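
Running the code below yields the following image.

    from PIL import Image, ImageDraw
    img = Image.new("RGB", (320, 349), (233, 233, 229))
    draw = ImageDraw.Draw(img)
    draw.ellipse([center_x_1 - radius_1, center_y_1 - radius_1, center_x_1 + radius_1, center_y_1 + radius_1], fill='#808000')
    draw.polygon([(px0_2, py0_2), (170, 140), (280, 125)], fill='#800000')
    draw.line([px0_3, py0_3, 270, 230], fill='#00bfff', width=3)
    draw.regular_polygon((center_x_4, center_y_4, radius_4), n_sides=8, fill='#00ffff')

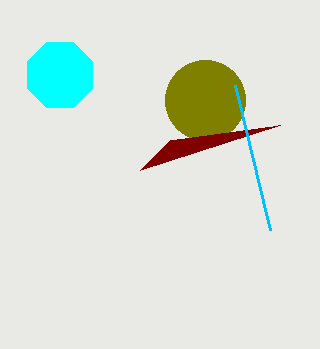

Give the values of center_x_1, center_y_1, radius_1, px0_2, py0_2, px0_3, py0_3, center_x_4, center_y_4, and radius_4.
center_x_1 = 205; center_y_1 = 100; radius_1 = 40; px0_2 = 140; py0_2 = 170; px0_3 = 235; py0_3 = 85; center_x_4 = 60; center_y_4 = 75; radius_4 = 35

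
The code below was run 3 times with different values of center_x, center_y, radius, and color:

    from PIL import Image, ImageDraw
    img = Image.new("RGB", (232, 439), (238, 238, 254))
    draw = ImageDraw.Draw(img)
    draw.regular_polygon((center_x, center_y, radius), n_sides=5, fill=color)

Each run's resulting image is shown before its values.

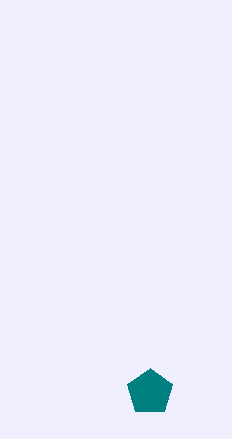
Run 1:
center_x = 150, center_y = 392, radius = 24, color = 'teal'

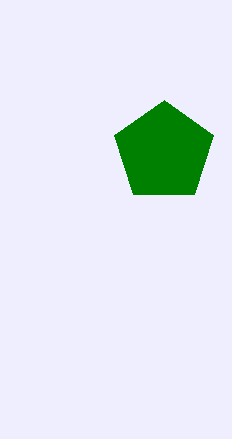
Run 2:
center_x = 164
center_y = 152
radius = 52
color = 'green'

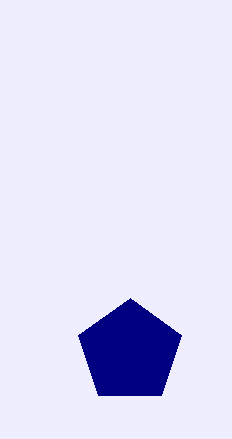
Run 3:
center_x = 130, center_y = 352, radius = 54, color = 'navy'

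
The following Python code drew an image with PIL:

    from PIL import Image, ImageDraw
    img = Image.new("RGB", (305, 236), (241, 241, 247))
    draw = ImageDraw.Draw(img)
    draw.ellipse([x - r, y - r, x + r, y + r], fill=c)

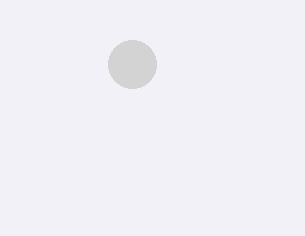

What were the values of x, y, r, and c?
x = 132; y = 64; r = 24; c = 'lightgray'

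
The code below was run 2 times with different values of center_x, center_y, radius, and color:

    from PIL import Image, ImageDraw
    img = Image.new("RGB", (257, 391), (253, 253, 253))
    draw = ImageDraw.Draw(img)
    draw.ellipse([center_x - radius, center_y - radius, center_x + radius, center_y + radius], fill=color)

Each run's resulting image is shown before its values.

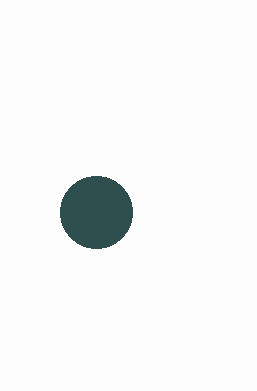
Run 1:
center_x = 96, center_y = 212, radius = 36, color = 'darkslategray'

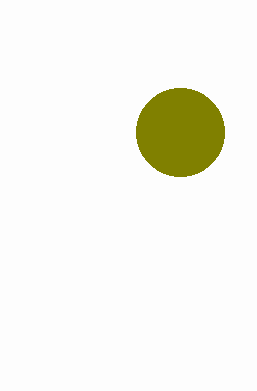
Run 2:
center_x = 180; center_y = 132; radius = 44; color = 'olive'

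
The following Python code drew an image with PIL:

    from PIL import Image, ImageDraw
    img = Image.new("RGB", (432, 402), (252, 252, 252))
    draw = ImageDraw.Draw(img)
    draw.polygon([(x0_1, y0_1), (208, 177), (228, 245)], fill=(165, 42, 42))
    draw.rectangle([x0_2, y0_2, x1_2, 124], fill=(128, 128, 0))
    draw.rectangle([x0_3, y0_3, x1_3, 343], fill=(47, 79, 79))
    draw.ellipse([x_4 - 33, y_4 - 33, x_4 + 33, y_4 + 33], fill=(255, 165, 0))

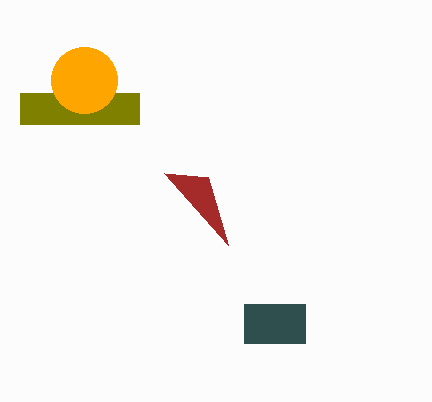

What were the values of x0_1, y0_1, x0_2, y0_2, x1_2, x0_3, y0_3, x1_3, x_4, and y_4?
x0_1 = 164
y0_1 = 173
x0_2 = 20
y0_2 = 93
x1_2 = 139
x0_3 = 244
y0_3 = 304
x1_3 = 305
x_4 = 84
y_4 = 80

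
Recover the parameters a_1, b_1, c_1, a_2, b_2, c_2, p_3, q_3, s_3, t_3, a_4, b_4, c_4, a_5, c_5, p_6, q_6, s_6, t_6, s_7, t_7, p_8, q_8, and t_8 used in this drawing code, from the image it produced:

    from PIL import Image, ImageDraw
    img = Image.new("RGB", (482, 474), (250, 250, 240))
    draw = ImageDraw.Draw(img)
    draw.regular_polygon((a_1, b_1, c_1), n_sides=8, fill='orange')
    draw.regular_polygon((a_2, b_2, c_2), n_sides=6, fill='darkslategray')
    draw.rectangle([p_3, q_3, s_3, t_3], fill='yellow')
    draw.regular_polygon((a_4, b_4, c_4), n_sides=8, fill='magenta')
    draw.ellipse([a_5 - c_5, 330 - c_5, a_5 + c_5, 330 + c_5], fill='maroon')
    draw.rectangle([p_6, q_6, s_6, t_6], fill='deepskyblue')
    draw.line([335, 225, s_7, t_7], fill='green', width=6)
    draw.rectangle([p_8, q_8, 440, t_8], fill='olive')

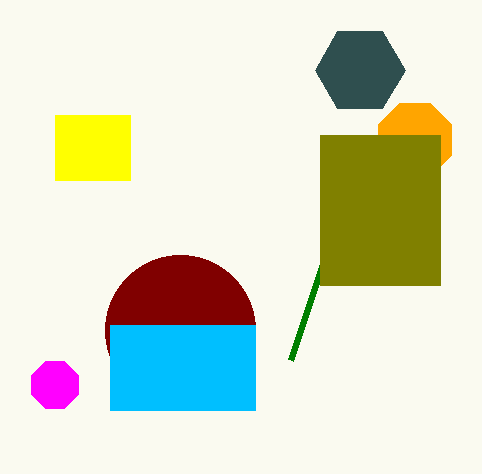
a_1 = 415; b_1 = 140; c_1 = 40; a_2 = 360; b_2 = 70; c_2 = 45; p_3 = 55; q_3 = 115; s_3 = 130; t_3 = 180; a_4 = 55; b_4 = 385; c_4 = 25; a_5 = 180; c_5 = 75; p_6 = 110; q_6 = 325; s_6 = 255; t_6 = 410; s_7 = 290; t_7 = 360; p_8 = 320; q_8 = 135; t_8 = 285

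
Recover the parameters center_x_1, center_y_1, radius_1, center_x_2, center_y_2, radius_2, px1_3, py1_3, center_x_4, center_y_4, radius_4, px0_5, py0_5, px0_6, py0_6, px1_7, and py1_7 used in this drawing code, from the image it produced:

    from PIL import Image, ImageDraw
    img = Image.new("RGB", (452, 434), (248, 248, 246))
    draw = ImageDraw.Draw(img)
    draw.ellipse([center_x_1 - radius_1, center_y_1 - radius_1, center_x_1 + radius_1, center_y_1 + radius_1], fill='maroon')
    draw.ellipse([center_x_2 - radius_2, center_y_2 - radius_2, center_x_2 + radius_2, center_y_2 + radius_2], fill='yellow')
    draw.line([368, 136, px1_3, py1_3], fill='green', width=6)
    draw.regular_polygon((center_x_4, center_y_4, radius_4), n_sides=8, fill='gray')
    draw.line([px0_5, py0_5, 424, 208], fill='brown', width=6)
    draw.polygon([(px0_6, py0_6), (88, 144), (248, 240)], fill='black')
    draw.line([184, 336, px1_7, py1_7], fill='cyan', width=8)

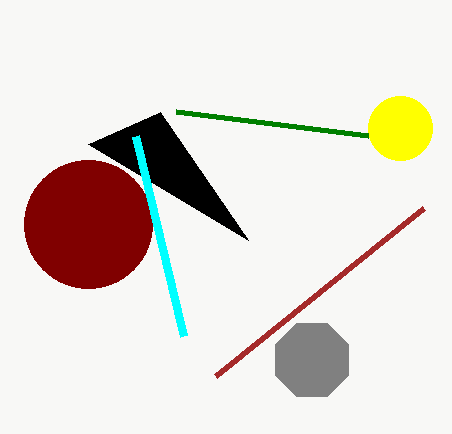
center_x_1 = 88, center_y_1 = 224, radius_1 = 64, center_x_2 = 400, center_y_2 = 128, radius_2 = 32, px1_3 = 176, py1_3 = 112, center_x_4 = 312, center_y_4 = 360, radius_4 = 40, px0_5 = 216, py0_5 = 376, px0_6 = 160, py0_6 = 112, px1_7 = 136, py1_7 = 136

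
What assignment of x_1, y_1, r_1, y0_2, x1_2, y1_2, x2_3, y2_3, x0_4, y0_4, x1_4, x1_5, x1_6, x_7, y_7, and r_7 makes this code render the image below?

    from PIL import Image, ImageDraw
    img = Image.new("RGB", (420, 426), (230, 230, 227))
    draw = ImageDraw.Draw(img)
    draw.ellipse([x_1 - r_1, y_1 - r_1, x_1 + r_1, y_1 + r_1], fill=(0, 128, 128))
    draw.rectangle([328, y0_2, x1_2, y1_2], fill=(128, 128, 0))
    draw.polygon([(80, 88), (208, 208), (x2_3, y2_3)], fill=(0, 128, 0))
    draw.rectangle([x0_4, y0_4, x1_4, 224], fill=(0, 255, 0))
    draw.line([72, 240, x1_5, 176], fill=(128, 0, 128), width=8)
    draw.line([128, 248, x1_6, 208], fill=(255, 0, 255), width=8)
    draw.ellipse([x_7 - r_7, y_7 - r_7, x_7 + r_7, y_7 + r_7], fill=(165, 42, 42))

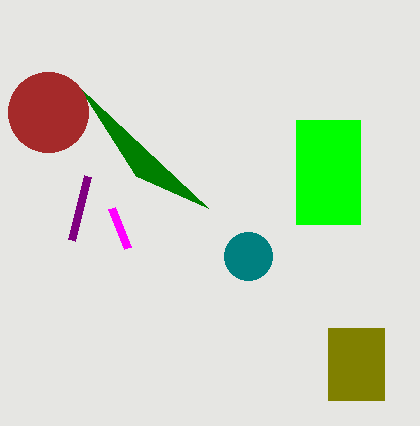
x_1 = 248
y_1 = 256
r_1 = 24
y0_2 = 328
x1_2 = 384
y1_2 = 400
x2_3 = 136
y2_3 = 176
x0_4 = 296
y0_4 = 120
x1_4 = 360
x1_5 = 88
x1_6 = 112
x_7 = 48
y_7 = 112
r_7 = 40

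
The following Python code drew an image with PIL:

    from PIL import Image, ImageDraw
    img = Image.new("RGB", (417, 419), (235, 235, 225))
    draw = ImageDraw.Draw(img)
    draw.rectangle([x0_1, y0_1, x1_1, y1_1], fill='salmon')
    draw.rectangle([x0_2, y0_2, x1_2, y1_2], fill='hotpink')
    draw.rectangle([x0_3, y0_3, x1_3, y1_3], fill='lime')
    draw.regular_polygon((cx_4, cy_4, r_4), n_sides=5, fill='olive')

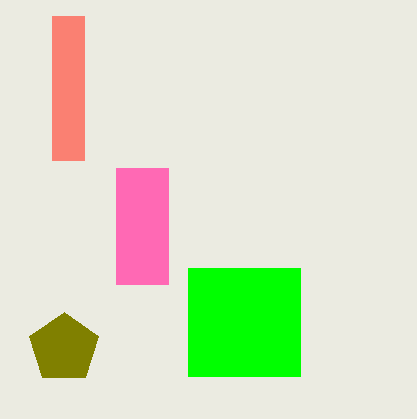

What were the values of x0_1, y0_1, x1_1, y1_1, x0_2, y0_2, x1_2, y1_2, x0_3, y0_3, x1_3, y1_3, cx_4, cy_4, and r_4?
x0_1 = 52, y0_1 = 16, x1_1 = 84, y1_1 = 160, x0_2 = 116, y0_2 = 168, x1_2 = 168, y1_2 = 284, x0_3 = 188, y0_3 = 268, x1_3 = 300, y1_3 = 376, cx_4 = 64, cy_4 = 348, r_4 = 36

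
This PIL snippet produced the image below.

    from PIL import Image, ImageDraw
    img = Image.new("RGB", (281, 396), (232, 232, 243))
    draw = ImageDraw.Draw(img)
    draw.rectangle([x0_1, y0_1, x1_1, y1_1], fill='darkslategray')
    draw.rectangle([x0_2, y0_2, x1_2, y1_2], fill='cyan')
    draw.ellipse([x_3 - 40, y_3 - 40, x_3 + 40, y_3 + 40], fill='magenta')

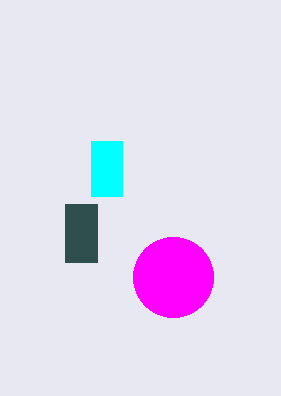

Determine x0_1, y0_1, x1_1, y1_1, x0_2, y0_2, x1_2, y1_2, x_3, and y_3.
x0_1 = 65
y0_1 = 204
x1_1 = 97
y1_1 = 262
x0_2 = 91
y0_2 = 141
x1_2 = 122
y1_2 = 196
x_3 = 173
y_3 = 277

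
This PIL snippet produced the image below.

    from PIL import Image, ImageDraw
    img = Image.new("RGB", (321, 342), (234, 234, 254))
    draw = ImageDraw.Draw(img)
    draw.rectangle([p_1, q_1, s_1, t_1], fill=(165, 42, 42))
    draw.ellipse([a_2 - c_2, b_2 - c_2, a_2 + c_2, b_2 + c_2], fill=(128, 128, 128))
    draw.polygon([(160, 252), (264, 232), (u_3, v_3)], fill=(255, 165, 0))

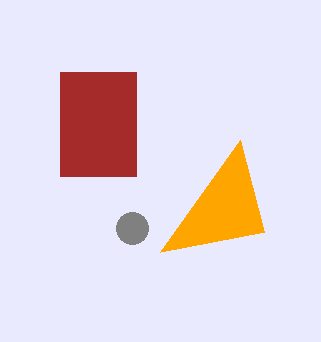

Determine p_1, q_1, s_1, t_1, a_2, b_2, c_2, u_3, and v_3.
p_1 = 60, q_1 = 72, s_1 = 136, t_1 = 176, a_2 = 132, b_2 = 228, c_2 = 16, u_3 = 240, v_3 = 140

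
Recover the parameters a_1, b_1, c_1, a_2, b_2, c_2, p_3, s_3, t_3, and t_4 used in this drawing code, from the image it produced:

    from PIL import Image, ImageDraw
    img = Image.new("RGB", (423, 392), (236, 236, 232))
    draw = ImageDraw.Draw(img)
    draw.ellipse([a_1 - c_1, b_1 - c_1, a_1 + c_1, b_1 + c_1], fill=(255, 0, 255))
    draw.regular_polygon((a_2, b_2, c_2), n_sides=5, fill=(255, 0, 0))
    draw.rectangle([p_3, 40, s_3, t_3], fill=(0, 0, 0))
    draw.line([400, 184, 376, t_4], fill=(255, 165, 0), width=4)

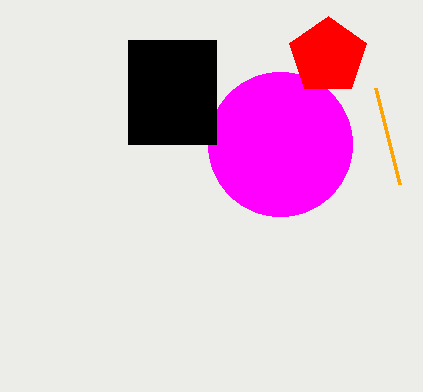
a_1 = 280
b_1 = 144
c_1 = 72
a_2 = 328
b_2 = 56
c_2 = 40
p_3 = 128
s_3 = 216
t_3 = 144
t_4 = 88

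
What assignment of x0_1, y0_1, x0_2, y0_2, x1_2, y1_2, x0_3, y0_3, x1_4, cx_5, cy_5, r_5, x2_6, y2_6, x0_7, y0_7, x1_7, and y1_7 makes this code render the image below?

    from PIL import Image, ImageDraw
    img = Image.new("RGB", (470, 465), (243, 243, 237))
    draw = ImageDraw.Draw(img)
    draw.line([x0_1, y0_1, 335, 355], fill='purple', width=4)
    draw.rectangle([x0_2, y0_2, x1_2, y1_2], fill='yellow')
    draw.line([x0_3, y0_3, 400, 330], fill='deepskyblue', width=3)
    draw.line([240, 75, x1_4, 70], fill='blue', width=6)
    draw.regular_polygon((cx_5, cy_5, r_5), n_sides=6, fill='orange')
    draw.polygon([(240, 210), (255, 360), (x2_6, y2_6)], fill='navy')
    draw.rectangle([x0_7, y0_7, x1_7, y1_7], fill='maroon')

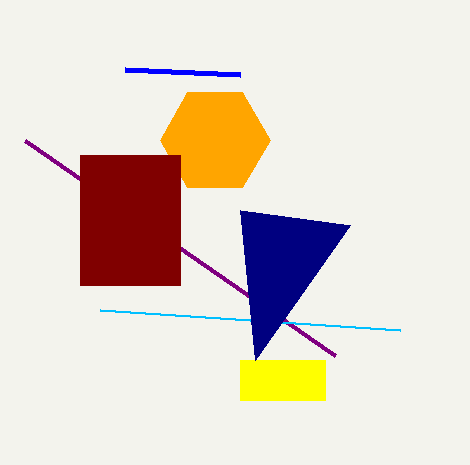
x0_1 = 25
y0_1 = 140
x0_2 = 240
y0_2 = 360
x1_2 = 325
y1_2 = 400
x0_3 = 100
y0_3 = 310
x1_4 = 125
cx_5 = 215
cy_5 = 140
r_5 = 55
x2_6 = 350
y2_6 = 225
x0_7 = 80
y0_7 = 155
x1_7 = 180
y1_7 = 285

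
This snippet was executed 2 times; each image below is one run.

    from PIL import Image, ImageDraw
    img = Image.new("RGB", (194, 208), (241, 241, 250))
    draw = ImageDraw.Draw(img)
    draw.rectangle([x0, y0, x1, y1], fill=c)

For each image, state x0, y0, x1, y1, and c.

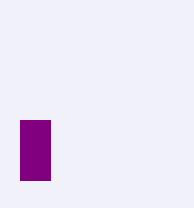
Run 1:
x0 = 20, y0 = 120, x1 = 50, y1 = 180, c = 'purple'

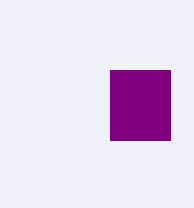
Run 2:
x0 = 110, y0 = 70, x1 = 170, y1 = 140, c = 'purple'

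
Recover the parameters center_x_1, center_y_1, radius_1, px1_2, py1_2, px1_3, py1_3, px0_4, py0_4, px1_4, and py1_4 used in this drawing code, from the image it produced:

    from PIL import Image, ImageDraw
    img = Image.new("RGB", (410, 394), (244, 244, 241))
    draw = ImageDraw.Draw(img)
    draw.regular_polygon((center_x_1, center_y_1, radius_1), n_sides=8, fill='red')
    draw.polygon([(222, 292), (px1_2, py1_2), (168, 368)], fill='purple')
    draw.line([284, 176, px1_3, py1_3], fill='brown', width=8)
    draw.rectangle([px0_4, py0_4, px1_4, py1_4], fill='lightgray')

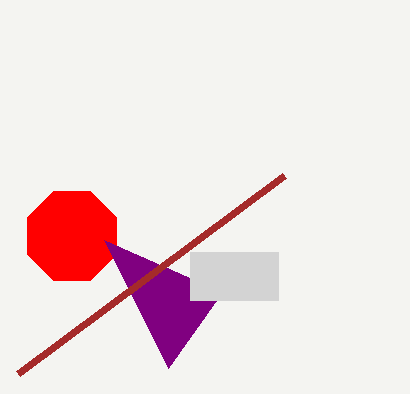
center_x_1 = 72; center_y_1 = 236; radius_1 = 48; px1_2 = 104; py1_2 = 240; px1_3 = 18; py1_3 = 374; px0_4 = 190; py0_4 = 252; px1_4 = 278; py1_4 = 300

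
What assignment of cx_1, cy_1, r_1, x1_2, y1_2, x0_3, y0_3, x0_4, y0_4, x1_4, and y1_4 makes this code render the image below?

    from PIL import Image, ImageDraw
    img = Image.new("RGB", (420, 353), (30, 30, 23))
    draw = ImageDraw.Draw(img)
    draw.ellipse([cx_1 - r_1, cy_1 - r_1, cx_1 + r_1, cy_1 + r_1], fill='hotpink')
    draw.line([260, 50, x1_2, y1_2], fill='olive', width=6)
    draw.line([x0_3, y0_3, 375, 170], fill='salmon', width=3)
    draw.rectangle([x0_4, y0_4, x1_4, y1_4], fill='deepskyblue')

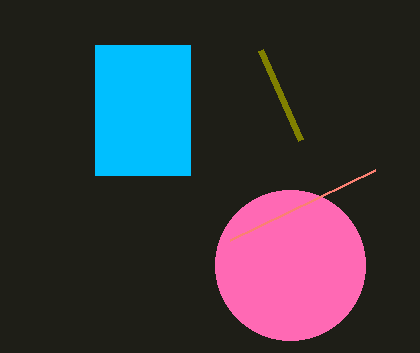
cx_1 = 290, cy_1 = 265, r_1 = 75, x1_2 = 300, y1_2 = 140, x0_3 = 230, y0_3 = 240, x0_4 = 95, y0_4 = 45, x1_4 = 190, y1_4 = 175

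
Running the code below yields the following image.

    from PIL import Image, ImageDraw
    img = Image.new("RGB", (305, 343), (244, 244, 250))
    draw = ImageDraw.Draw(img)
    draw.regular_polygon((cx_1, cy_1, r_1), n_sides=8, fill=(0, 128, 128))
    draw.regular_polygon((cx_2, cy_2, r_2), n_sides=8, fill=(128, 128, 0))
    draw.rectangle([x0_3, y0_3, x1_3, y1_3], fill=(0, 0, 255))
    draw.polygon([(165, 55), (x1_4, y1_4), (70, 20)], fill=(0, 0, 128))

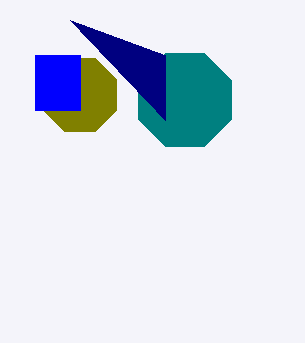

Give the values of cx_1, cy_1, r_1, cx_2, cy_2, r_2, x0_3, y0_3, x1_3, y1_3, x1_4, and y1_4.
cx_1 = 185; cy_1 = 100; r_1 = 50; cx_2 = 80; cy_2 = 95; r_2 = 40; x0_3 = 35; y0_3 = 55; x1_3 = 80; y1_3 = 110; x1_4 = 165; y1_4 = 120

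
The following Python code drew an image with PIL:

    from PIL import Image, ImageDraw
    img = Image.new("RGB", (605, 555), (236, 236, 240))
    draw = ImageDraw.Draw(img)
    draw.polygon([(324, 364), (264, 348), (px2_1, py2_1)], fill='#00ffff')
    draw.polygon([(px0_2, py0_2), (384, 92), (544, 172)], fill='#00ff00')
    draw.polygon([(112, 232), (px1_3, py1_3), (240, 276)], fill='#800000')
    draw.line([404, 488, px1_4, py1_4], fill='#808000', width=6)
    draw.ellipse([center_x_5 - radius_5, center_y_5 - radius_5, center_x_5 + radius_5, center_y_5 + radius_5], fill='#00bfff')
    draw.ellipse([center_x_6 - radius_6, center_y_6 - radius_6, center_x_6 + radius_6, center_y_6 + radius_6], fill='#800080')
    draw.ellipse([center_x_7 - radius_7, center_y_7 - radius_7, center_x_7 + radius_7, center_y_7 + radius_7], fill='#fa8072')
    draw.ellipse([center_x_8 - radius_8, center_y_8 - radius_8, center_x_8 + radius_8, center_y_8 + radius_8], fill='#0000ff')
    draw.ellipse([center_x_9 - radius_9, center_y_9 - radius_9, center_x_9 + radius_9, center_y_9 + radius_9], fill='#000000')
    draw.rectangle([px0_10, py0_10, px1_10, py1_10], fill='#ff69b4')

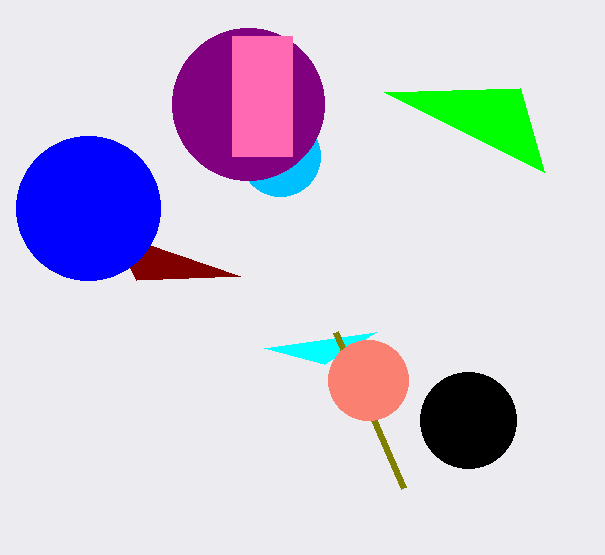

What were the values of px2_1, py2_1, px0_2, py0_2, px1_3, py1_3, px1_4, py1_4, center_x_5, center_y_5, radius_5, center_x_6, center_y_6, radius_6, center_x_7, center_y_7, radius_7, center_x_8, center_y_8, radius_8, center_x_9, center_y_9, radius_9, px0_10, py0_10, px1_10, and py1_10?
px2_1 = 376, py2_1 = 332, px0_2 = 520, py0_2 = 88, px1_3 = 136, py1_3 = 280, px1_4 = 336, py1_4 = 332, center_x_5 = 280, center_y_5 = 156, radius_5 = 40, center_x_6 = 248, center_y_6 = 104, radius_6 = 76, center_x_7 = 368, center_y_7 = 380, radius_7 = 40, center_x_8 = 88, center_y_8 = 208, radius_8 = 72, center_x_9 = 468, center_y_9 = 420, radius_9 = 48, px0_10 = 232, py0_10 = 36, px1_10 = 292, py1_10 = 156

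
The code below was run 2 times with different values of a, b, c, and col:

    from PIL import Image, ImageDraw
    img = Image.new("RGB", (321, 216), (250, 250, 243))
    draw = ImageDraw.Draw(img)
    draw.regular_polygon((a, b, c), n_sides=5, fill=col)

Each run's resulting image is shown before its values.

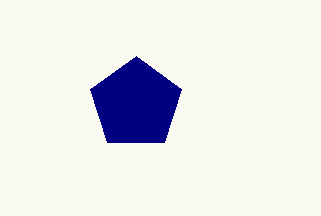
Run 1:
a = 136
b = 104
c = 48
col = 'navy'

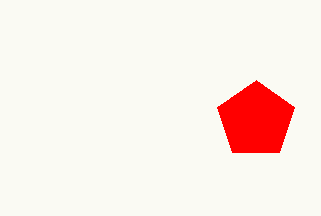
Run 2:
a = 256; b = 120; c = 40; col = 'red'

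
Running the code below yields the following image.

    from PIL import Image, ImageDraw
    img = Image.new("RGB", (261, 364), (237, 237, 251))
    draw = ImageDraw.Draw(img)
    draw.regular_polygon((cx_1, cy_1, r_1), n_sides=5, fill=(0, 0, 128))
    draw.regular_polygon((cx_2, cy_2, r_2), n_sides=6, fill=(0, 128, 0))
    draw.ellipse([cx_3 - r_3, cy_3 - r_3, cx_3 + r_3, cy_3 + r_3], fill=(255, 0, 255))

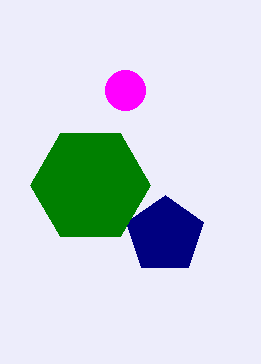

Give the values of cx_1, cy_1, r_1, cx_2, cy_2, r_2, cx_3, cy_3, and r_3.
cx_1 = 165; cy_1 = 235; r_1 = 40; cx_2 = 90; cy_2 = 185; r_2 = 60; cx_3 = 125; cy_3 = 90; r_3 = 20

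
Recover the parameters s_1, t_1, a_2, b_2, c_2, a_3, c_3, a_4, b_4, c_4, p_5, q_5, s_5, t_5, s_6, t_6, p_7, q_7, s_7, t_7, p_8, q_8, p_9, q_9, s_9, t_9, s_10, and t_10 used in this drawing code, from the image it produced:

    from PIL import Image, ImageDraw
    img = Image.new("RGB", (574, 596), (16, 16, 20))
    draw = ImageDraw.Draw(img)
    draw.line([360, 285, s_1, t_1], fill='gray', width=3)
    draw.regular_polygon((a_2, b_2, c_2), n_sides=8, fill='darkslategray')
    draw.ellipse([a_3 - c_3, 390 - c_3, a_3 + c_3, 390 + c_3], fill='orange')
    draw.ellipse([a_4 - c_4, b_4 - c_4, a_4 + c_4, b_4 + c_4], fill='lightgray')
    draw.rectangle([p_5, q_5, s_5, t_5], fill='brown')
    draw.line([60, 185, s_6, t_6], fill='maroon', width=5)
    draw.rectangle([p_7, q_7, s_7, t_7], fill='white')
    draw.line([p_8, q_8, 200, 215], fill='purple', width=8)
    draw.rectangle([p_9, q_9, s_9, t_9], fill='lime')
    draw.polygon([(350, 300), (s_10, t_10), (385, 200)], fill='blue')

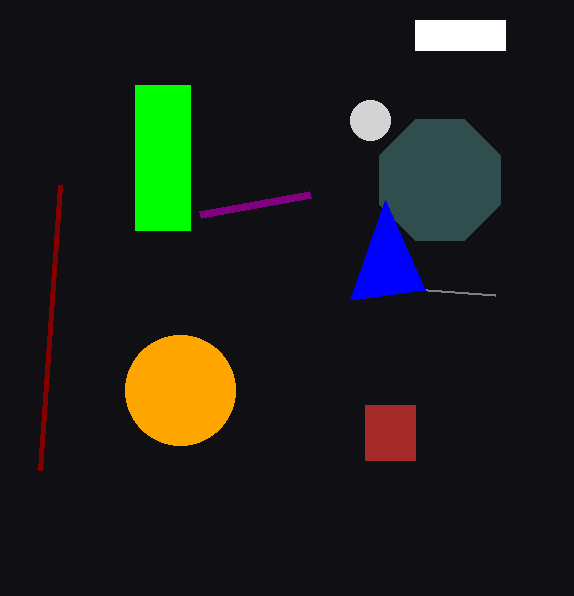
s_1 = 495
t_1 = 295
a_2 = 440
b_2 = 180
c_2 = 65
a_3 = 180
c_3 = 55
a_4 = 370
b_4 = 120
c_4 = 20
p_5 = 365
q_5 = 405
s_5 = 415
t_5 = 460
s_6 = 40
t_6 = 470
p_7 = 415
q_7 = 20
s_7 = 505
t_7 = 50
p_8 = 310
q_8 = 195
p_9 = 135
q_9 = 85
s_9 = 190
t_9 = 230
s_10 = 425
t_10 = 290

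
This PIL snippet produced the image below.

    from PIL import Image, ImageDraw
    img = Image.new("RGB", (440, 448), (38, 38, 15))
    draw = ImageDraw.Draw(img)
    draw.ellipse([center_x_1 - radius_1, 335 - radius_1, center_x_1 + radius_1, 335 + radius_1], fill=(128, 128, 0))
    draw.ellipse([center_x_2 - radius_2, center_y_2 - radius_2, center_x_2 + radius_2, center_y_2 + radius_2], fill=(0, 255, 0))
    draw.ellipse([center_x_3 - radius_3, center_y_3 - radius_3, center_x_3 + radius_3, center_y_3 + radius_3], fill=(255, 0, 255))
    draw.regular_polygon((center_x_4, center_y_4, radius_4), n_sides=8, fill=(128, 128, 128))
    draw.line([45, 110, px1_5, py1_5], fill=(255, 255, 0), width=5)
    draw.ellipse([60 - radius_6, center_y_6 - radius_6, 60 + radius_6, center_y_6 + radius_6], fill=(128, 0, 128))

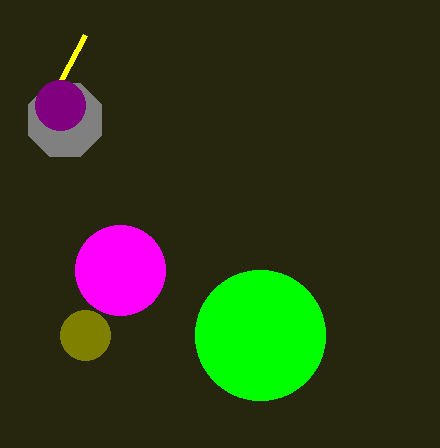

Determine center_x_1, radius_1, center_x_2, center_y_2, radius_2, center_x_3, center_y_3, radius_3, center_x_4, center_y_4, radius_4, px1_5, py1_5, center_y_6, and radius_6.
center_x_1 = 85; radius_1 = 25; center_x_2 = 260; center_y_2 = 335; radius_2 = 65; center_x_3 = 120; center_y_3 = 270; radius_3 = 45; center_x_4 = 65; center_y_4 = 120; radius_4 = 40; px1_5 = 85; py1_5 = 35; center_y_6 = 105; radius_6 = 25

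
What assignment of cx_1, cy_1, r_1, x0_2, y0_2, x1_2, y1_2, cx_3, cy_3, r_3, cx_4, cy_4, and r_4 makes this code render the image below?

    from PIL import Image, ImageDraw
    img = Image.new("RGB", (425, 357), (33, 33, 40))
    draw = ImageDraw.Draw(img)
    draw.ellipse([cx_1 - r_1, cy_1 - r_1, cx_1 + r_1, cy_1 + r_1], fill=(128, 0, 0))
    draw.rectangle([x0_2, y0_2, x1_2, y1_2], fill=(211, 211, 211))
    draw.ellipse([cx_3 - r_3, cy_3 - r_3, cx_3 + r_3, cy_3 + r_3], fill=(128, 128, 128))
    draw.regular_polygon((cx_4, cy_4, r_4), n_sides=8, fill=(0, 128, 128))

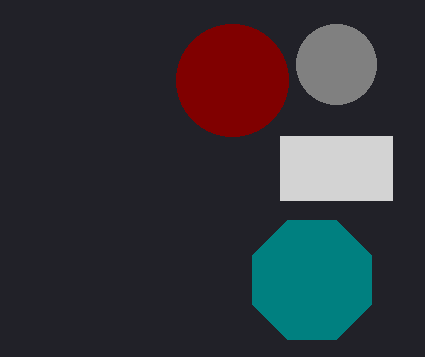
cx_1 = 232; cy_1 = 80; r_1 = 56; x0_2 = 280; y0_2 = 136; x1_2 = 392; y1_2 = 200; cx_3 = 336; cy_3 = 64; r_3 = 40; cx_4 = 312; cy_4 = 280; r_4 = 64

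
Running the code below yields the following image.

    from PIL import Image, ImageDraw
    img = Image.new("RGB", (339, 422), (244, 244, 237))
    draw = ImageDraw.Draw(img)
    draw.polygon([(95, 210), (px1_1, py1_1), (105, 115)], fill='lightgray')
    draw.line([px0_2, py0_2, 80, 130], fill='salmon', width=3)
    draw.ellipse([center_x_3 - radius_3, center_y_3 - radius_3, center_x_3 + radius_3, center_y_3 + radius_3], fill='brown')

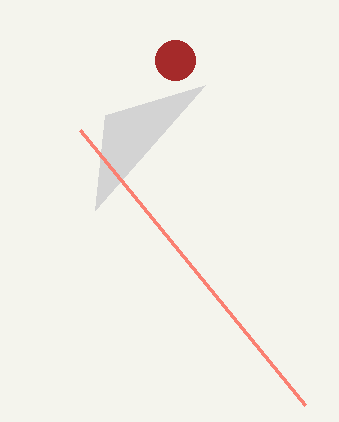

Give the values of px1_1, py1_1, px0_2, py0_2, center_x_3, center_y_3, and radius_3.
px1_1 = 205; py1_1 = 85; px0_2 = 305; py0_2 = 405; center_x_3 = 175; center_y_3 = 60; radius_3 = 20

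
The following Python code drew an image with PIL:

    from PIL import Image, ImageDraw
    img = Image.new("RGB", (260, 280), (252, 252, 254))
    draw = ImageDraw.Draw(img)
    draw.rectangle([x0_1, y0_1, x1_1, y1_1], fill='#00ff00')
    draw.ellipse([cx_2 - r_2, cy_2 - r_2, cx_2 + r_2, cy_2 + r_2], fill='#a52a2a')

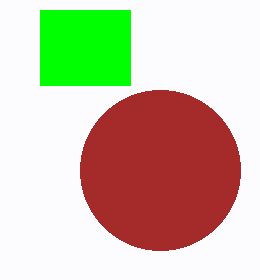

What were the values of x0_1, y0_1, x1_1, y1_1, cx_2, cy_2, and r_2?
x0_1 = 40
y0_1 = 10
x1_1 = 130
y1_1 = 85
cx_2 = 160
cy_2 = 170
r_2 = 80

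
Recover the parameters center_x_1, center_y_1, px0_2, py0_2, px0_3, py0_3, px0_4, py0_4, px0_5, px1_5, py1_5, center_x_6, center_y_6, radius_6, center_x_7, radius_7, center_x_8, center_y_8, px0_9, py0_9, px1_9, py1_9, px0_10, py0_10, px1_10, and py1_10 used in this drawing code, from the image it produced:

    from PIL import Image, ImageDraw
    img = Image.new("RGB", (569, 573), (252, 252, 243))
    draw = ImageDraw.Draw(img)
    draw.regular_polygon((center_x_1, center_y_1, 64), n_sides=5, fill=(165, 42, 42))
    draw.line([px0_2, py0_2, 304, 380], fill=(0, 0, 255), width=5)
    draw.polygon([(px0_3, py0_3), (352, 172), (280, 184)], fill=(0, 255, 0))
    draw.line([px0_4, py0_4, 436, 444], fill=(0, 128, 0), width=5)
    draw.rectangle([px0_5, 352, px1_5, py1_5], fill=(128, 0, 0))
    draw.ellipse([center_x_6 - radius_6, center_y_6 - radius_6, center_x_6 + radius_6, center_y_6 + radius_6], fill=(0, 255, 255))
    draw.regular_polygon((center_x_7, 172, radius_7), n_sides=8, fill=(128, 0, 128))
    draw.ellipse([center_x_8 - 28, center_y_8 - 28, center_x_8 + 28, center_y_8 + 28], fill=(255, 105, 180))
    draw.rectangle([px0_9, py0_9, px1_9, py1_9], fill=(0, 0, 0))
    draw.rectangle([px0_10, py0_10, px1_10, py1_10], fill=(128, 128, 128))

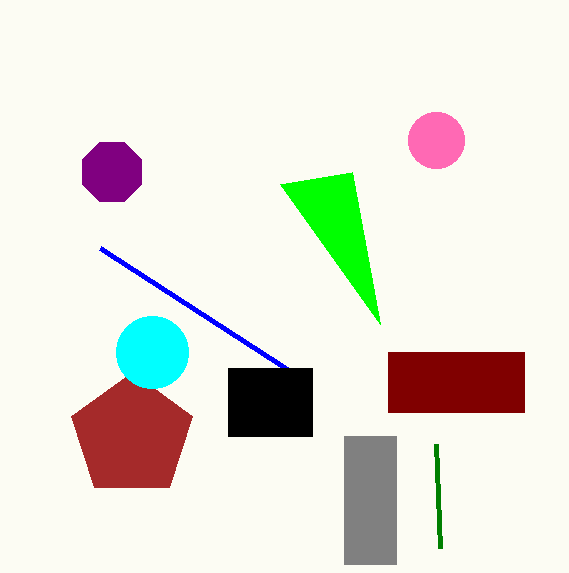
center_x_1 = 132
center_y_1 = 436
px0_2 = 100
py0_2 = 248
px0_3 = 380
py0_3 = 324
px0_4 = 440
py0_4 = 548
px0_5 = 388
px1_5 = 524
py1_5 = 412
center_x_6 = 152
center_y_6 = 352
radius_6 = 36
center_x_7 = 112
radius_7 = 32
center_x_8 = 436
center_y_8 = 140
px0_9 = 228
py0_9 = 368
px1_9 = 312
py1_9 = 436
px0_10 = 344
py0_10 = 436
px1_10 = 396
py1_10 = 564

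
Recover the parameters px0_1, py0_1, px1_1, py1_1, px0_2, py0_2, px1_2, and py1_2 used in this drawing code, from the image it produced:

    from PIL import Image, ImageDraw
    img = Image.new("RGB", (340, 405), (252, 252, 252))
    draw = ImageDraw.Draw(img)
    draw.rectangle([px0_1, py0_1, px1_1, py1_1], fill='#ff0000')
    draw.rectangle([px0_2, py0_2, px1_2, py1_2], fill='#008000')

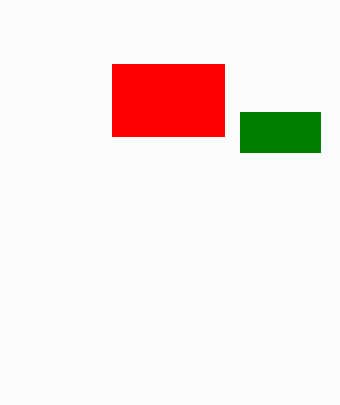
px0_1 = 112, py0_1 = 64, px1_1 = 224, py1_1 = 136, px0_2 = 240, py0_2 = 112, px1_2 = 320, py1_2 = 152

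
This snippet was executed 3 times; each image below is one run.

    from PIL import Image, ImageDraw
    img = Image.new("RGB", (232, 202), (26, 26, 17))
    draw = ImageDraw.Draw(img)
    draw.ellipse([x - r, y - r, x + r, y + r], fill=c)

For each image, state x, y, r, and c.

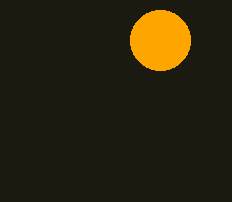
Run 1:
x = 160
y = 40
r = 30
c = 'orange'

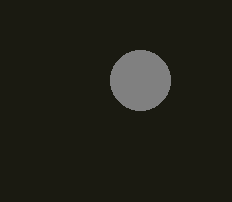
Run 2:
x = 140
y = 80
r = 30
c = 'gray'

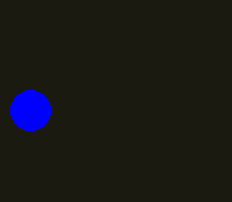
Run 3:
x = 30; y = 110; r = 20; c = 'blue'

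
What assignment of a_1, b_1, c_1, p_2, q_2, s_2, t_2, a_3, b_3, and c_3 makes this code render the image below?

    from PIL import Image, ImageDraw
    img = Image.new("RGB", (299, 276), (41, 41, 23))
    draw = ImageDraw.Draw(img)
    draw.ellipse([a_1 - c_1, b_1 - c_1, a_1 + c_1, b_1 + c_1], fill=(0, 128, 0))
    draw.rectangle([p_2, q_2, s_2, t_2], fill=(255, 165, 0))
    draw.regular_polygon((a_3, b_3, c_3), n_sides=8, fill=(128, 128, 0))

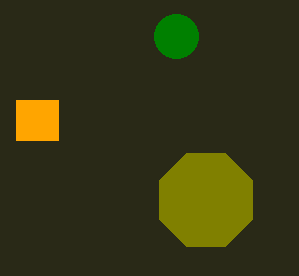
a_1 = 176, b_1 = 36, c_1 = 22, p_2 = 16, q_2 = 100, s_2 = 58, t_2 = 140, a_3 = 206, b_3 = 200, c_3 = 50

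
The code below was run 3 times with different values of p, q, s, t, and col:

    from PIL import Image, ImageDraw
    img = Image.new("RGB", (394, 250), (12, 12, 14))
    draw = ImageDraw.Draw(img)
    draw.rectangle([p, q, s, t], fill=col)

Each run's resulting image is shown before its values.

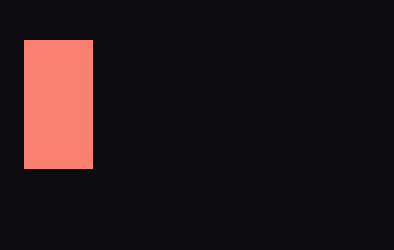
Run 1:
p = 24; q = 40; s = 92; t = 168; col = 'salmon'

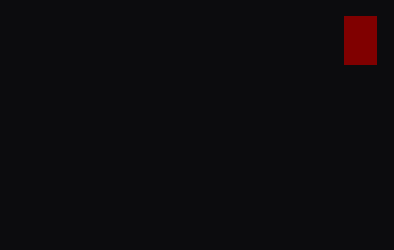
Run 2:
p = 344; q = 16; s = 376; t = 64; col = 'maroon'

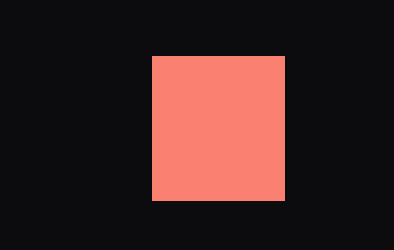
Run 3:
p = 152, q = 56, s = 284, t = 200, col = 'salmon'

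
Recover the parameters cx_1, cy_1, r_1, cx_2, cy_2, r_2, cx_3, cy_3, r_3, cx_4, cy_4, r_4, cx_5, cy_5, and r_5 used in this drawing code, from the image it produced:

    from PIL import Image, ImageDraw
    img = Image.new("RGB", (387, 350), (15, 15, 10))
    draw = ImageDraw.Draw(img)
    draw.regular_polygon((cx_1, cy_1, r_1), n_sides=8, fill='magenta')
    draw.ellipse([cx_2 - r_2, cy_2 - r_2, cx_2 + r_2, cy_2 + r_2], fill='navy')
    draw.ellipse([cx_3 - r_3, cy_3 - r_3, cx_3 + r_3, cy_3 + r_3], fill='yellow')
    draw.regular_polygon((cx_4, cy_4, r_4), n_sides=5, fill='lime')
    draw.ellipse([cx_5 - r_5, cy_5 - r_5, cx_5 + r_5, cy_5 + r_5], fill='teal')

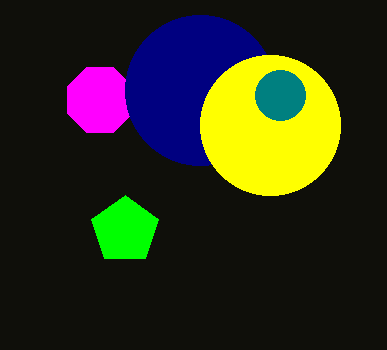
cx_1 = 100
cy_1 = 100
r_1 = 35
cx_2 = 200
cy_2 = 90
r_2 = 75
cx_3 = 270
cy_3 = 125
r_3 = 70
cx_4 = 125
cy_4 = 230
r_4 = 35
cx_5 = 280
cy_5 = 95
r_5 = 25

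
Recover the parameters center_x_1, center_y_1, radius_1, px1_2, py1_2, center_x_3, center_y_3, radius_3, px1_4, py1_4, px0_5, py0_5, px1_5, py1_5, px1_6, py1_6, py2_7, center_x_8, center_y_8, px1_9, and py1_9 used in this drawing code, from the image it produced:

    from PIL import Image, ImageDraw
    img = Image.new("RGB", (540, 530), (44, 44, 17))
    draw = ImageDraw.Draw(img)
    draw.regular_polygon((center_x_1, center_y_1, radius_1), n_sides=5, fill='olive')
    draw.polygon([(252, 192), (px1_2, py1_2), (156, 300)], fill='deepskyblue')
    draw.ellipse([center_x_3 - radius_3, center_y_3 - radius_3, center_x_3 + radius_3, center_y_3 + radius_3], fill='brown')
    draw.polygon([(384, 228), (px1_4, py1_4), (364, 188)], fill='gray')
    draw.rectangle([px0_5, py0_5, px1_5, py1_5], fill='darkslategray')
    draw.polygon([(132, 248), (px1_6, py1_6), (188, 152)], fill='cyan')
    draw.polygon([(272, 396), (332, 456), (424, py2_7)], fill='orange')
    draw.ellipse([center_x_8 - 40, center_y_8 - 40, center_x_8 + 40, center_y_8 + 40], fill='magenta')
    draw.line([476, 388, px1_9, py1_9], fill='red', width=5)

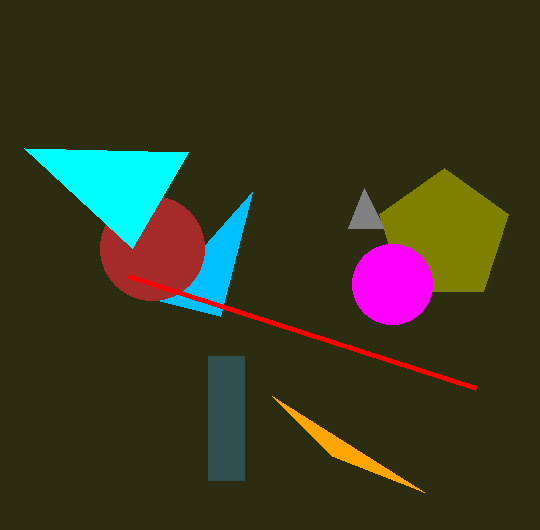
center_x_1 = 444; center_y_1 = 236; radius_1 = 68; px1_2 = 220; py1_2 = 316; center_x_3 = 152; center_y_3 = 248; radius_3 = 52; px1_4 = 348; py1_4 = 228; px0_5 = 208; py0_5 = 356; px1_5 = 244; py1_5 = 480; px1_6 = 24; py1_6 = 148; py2_7 = 492; center_x_8 = 392; center_y_8 = 284; px1_9 = 128; py1_9 = 276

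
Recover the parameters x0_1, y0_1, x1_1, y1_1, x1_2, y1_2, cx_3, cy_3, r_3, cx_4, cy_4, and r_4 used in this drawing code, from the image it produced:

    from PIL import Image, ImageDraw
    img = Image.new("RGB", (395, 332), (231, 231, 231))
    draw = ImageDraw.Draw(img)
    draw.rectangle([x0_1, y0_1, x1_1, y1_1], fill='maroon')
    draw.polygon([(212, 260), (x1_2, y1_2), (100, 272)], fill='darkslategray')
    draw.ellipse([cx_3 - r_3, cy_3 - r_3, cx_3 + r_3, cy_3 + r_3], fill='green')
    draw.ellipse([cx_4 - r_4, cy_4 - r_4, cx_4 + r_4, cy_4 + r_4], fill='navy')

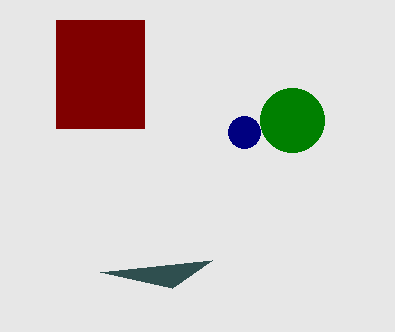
x0_1 = 56, y0_1 = 20, x1_1 = 144, y1_1 = 128, x1_2 = 172, y1_2 = 288, cx_3 = 292, cy_3 = 120, r_3 = 32, cx_4 = 244, cy_4 = 132, r_4 = 16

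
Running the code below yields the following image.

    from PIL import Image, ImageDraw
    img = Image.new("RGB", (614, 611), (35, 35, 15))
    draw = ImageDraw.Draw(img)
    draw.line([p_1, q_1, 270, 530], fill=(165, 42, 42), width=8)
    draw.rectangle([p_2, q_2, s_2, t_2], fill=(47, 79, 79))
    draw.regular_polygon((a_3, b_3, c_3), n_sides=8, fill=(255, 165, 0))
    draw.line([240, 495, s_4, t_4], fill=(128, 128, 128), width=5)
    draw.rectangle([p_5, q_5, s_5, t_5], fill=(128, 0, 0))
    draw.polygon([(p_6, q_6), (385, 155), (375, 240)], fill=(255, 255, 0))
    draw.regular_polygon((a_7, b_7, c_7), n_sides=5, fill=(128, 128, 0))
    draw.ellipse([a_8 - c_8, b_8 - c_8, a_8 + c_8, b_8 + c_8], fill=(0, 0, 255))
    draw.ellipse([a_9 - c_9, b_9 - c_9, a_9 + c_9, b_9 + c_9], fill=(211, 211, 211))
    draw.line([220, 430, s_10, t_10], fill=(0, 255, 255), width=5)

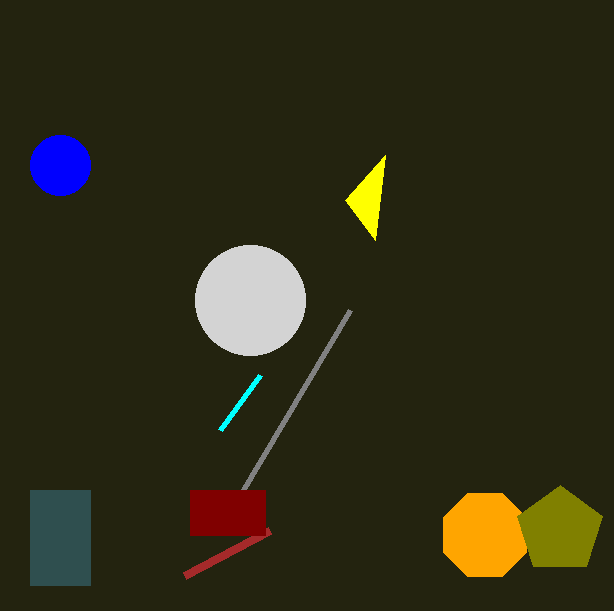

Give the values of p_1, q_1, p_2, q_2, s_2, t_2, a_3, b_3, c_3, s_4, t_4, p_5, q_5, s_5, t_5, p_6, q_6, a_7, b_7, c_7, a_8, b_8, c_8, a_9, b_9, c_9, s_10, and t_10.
p_1 = 185, q_1 = 575, p_2 = 30, q_2 = 490, s_2 = 90, t_2 = 585, a_3 = 485, b_3 = 535, c_3 = 45, s_4 = 350, t_4 = 310, p_5 = 190, q_5 = 490, s_5 = 265, t_5 = 535, p_6 = 345, q_6 = 200, a_7 = 560, b_7 = 530, c_7 = 45, a_8 = 60, b_8 = 165, c_8 = 30, a_9 = 250, b_9 = 300, c_9 = 55, s_10 = 260, t_10 = 375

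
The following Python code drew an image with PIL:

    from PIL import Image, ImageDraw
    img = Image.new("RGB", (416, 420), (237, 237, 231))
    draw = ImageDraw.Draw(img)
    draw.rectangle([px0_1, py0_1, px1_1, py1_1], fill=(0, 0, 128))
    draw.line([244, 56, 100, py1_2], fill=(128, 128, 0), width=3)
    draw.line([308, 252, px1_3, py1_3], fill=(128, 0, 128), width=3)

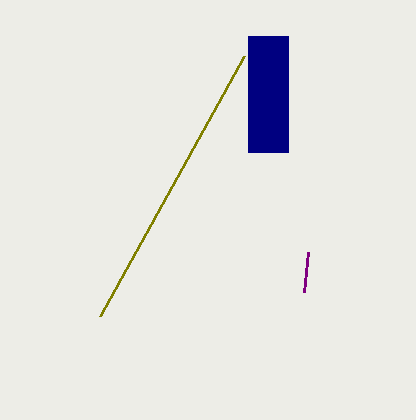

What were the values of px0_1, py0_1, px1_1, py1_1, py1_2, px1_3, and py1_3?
px0_1 = 248; py0_1 = 36; px1_1 = 288; py1_1 = 152; py1_2 = 316; px1_3 = 304; py1_3 = 292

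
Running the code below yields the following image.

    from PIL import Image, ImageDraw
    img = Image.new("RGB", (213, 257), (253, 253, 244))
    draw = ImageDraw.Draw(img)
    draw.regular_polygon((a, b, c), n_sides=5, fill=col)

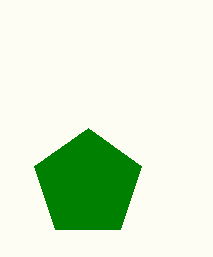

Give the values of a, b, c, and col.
a = 88, b = 184, c = 56, col = 'green'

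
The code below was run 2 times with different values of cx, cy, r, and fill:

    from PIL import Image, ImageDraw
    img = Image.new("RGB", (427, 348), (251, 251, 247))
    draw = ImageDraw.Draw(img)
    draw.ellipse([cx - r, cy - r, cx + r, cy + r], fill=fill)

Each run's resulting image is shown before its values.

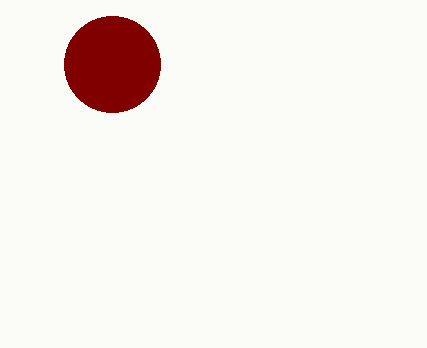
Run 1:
cx = 112, cy = 64, r = 48, fill = 'maroon'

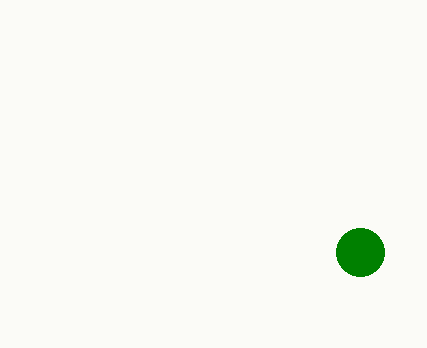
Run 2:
cx = 360; cy = 252; r = 24; fill = 'green'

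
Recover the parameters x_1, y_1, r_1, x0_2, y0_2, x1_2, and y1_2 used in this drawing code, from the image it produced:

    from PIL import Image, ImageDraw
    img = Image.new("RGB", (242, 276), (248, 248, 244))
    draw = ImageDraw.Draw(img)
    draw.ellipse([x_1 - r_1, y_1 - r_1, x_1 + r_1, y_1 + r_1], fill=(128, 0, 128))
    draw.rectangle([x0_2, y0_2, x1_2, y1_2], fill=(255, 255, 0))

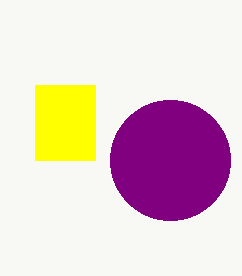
x_1 = 170, y_1 = 160, r_1 = 60, x0_2 = 35, y0_2 = 85, x1_2 = 95, y1_2 = 160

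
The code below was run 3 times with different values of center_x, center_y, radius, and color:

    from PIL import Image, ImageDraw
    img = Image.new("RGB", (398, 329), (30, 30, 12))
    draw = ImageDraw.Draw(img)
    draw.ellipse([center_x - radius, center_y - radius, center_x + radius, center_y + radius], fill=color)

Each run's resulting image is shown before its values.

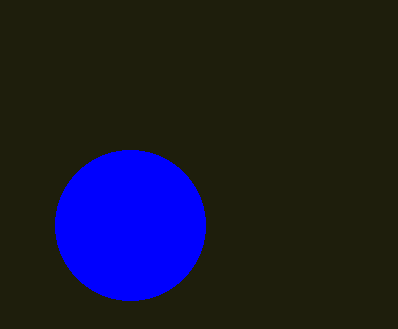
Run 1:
center_x = 130; center_y = 225; radius = 75; color = 'blue'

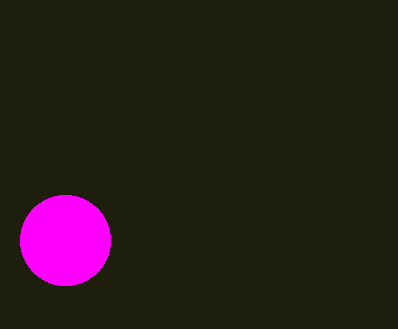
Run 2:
center_x = 65; center_y = 240; radius = 45; color = 'magenta'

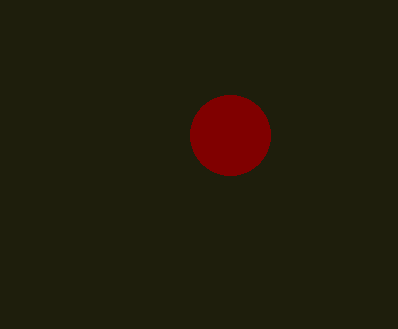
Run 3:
center_x = 230
center_y = 135
radius = 40
color = 'maroon'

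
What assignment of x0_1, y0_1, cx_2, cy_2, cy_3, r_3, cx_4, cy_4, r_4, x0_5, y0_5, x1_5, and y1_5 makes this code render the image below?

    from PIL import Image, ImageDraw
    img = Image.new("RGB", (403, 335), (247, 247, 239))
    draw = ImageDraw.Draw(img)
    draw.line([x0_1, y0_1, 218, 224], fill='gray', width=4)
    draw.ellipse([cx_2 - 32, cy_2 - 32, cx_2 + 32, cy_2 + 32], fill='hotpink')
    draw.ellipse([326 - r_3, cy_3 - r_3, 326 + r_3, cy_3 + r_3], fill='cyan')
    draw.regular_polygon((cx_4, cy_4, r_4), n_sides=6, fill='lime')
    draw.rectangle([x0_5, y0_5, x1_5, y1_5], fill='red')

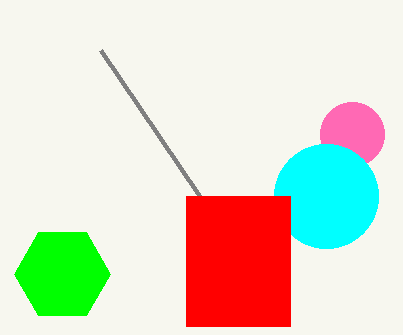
x0_1 = 100, y0_1 = 50, cx_2 = 352, cy_2 = 134, cy_3 = 196, r_3 = 52, cx_4 = 62, cy_4 = 274, r_4 = 48, x0_5 = 186, y0_5 = 196, x1_5 = 290, y1_5 = 326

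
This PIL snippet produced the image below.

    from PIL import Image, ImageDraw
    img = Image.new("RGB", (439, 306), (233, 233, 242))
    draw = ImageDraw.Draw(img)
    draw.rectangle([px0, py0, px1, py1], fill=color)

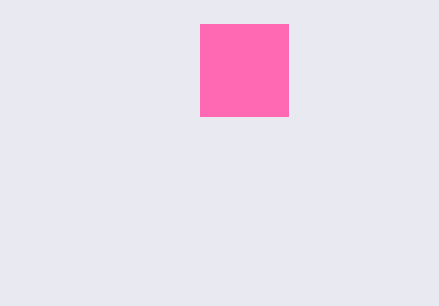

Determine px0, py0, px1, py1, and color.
px0 = 200
py0 = 24
px1 = 288
py1 = 116
color = 'hotpink'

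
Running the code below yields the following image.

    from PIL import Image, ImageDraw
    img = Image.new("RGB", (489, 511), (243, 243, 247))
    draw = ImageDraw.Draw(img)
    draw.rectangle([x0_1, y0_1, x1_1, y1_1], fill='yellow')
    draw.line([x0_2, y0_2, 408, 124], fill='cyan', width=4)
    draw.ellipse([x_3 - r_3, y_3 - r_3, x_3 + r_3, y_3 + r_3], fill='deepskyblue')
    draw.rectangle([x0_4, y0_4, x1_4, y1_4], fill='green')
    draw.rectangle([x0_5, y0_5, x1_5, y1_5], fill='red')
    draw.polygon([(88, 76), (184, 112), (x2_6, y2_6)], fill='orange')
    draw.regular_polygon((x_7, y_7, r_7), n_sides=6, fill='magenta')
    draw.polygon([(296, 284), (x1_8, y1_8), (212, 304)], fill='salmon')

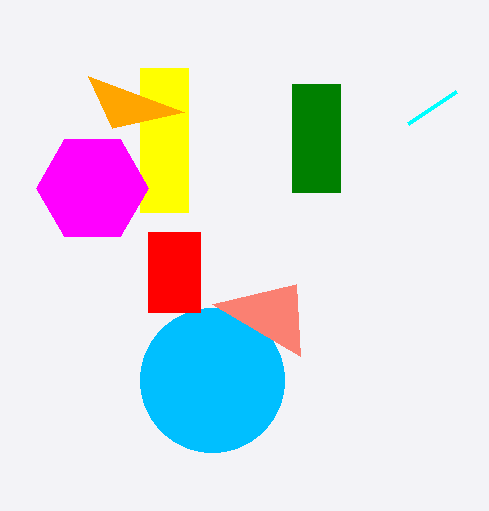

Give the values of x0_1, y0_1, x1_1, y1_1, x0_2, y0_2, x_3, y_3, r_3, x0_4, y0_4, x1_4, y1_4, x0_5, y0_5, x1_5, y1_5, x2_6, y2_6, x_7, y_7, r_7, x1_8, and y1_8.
x0_1 = 140, y0_1 = 68, x1_1 = 188, y1_1 = 212, x0_2 = 456, y0_2 = 92, x_3 = 212, y_3 = 380, r_3 = 72, x0_4 = 292, y0_4 = 84, x1_4 = 340, y1_4 = 192, x0_5 = 148, y0_5 = 232, x1_5 = 200, y1_5 = 312, x2_6 = 112, y2_6 = 128, x_7 = 92, y_7 = 188, r_7 = 56, x1_8 = 300, y1_8 = 356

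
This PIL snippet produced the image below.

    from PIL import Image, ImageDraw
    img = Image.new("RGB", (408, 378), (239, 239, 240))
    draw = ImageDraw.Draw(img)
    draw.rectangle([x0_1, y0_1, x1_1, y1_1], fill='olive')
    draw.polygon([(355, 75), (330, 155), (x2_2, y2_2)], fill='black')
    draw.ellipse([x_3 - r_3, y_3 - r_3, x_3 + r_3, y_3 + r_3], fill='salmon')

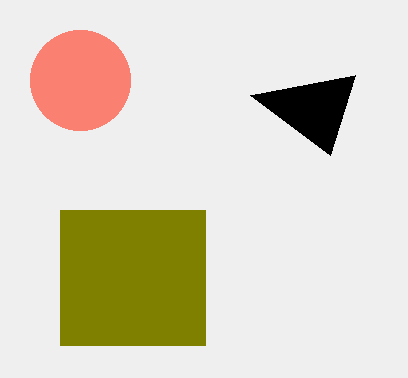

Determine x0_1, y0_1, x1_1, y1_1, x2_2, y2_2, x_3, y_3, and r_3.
x0_1 = 60; y0_1 = 210; x1_1 = 205; y1_1 = 345; x2_2 = 250; y2_2 = 95; x_3 = 80; y_3 = 80; r_3 = 50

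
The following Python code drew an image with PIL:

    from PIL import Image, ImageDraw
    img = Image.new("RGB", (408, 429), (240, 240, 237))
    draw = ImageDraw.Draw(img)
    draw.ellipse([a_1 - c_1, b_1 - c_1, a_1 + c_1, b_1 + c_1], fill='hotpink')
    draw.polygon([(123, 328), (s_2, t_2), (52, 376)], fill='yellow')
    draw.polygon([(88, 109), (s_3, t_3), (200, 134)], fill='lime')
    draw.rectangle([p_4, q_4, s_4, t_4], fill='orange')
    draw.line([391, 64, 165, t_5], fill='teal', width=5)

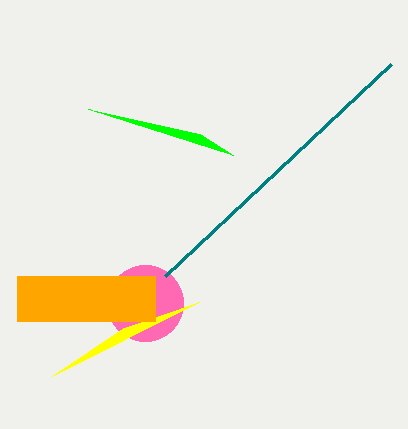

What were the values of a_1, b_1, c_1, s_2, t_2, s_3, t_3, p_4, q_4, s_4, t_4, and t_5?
a_1 = 145
b_1 = 303
c_1 = 38
s_2 = 199
t_2 = 302
s_3 = 233
t_3 = 155
p_4 = 17
q_4 = 276
s_4 = 155
t_4 = 321
t_5 = 276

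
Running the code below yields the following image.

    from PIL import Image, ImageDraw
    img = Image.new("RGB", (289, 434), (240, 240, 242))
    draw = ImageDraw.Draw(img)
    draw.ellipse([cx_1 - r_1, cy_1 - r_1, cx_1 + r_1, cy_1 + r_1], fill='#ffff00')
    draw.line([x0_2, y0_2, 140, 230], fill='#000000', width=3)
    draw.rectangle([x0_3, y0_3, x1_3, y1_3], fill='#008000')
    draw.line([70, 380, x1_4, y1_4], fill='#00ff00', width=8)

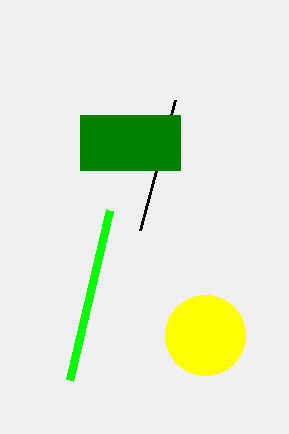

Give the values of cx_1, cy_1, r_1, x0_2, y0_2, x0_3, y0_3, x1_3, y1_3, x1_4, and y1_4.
cx_1 = 205; cy_1 = 335; r_1 = 40; x0_2 = 175; y0_2 = 100; x0_3 = 80; y0_3 = 115; x1_3 = 180; y1_3 = 170; x1_4 = 110; y1_4 = 210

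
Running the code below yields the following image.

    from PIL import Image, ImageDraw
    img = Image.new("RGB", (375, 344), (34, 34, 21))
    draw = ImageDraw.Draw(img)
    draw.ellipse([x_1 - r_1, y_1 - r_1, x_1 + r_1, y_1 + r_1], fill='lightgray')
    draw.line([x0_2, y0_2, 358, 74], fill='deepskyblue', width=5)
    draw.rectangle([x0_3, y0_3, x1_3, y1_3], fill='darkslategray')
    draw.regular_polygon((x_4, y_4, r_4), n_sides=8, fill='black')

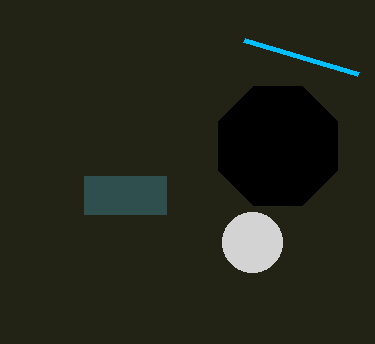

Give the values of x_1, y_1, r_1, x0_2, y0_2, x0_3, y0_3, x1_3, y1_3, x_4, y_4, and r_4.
x_1 = 252
y_1 = 242
r_1 = 30
x0_2 = 244
y0_2 = 40
x0_3 = 84
y0_3 = 176
x1_3 = 166
y1_3 = 214
x_4 = 278
y_4 = 146
r_4 = 64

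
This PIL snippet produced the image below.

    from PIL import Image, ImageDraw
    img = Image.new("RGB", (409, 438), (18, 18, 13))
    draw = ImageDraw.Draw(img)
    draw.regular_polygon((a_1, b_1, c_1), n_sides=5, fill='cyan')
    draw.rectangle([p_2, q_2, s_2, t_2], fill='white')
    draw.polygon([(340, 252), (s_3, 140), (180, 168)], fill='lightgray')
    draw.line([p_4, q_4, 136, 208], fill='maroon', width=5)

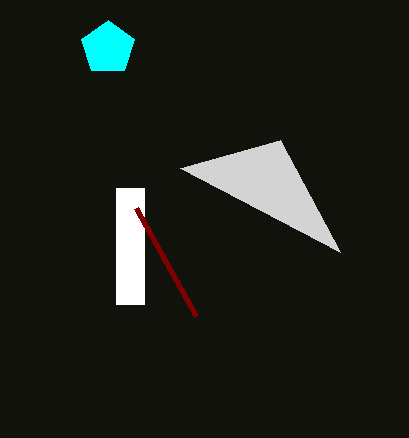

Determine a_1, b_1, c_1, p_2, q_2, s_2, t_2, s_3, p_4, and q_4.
a_1 = 108; b_1 = 48; c_1 = 28; p_2 = 116; q_2 = 188; s_2 = 144; t_2 = 304; s_3 = 280; p_4 = 196; q_4 = 316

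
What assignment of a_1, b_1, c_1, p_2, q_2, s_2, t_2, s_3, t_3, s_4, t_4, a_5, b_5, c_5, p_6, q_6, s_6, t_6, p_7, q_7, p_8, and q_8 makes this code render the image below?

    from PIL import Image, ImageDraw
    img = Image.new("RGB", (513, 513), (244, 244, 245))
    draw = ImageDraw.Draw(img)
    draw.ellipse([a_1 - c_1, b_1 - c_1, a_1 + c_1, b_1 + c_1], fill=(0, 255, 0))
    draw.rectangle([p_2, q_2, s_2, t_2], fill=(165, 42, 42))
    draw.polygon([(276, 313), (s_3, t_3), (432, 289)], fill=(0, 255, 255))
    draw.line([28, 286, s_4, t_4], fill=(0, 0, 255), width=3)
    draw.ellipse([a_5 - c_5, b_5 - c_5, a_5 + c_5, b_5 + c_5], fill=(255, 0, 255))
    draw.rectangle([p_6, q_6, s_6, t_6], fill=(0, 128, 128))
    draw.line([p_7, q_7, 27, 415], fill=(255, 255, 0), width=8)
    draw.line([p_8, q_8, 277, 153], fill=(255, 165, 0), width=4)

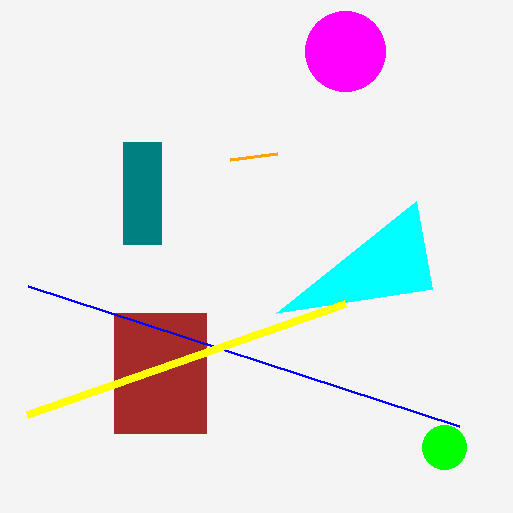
a_1 = 444
b_1 = 447
c_1 = 22
p_2 = 114
q_2 = 313
s_2 = 206
t_2 = 433
s_3 = 416
t_3 = 201
s_4 = 459
t_4 = 426
a_5 = 345
b_5 = 51
c_5 = 40
p_6 = 123
q_6 = 142
s_6 = 161
t_6 = 244
p_7 = 345
q_7 = 304
p_8 = 230
q_8 = 159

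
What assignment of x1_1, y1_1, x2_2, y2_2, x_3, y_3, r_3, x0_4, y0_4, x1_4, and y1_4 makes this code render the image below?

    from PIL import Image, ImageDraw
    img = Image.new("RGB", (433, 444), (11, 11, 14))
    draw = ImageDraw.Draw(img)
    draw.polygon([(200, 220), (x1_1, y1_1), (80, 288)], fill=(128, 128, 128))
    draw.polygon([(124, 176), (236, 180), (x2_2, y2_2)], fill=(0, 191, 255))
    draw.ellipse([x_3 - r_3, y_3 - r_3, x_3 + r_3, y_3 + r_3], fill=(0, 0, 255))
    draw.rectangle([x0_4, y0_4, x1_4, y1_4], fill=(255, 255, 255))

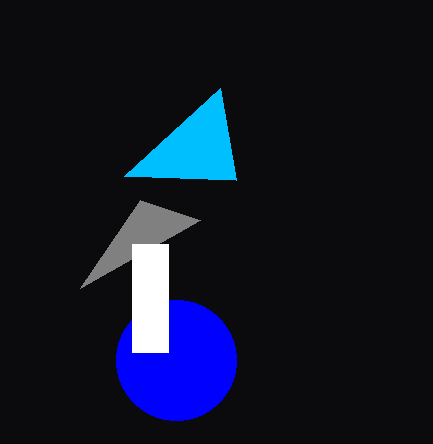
x1_1 = 140
y1_1 = 200
x2_2 = 220
y2_2 = 88
x_3 = 176
y_3 = 360
r_3 = 60
x0_4 = 132
y0_4 = 244
x1_4 = 168
y1_4 = 352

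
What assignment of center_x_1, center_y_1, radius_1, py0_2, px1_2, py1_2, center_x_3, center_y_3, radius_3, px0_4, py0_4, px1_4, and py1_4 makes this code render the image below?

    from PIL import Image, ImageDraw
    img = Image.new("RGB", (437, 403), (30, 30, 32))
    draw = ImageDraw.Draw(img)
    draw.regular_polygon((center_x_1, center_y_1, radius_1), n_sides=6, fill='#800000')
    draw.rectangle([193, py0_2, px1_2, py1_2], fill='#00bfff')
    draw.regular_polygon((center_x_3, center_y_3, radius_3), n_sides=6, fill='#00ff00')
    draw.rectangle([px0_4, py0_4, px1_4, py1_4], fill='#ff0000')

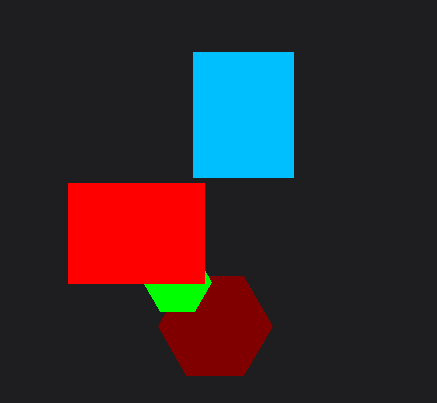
center_x_1 = 215, center_y_1 = 326, radius_1 = 57, py0_2 = 52, px1_2 = 293, py1_2 = 177, center_x_3 = 177, center_y_3 = 282, radius_3 = 34, px0_4 = 68, py0_4 = 183, px1_4 = 204, py1_4 = 283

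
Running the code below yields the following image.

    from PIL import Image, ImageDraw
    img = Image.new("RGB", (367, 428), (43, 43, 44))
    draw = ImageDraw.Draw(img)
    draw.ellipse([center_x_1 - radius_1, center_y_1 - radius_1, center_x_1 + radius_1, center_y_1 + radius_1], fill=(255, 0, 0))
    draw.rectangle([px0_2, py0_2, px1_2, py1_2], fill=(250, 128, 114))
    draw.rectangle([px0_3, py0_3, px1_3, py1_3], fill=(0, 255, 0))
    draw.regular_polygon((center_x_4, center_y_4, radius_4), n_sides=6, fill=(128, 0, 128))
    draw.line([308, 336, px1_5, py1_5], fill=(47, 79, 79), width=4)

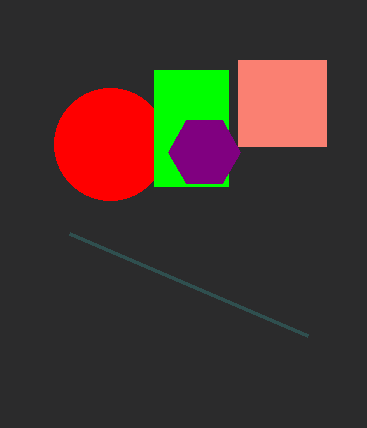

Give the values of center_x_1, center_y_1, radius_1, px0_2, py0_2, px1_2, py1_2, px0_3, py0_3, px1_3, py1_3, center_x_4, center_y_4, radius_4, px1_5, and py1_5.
center_x_1 = 110, center_y_1 = 144, radius_1 = 56, px0_2 = 238, py0_2 = 60, px1_2 = 326, py1_2 = 146, px0_3 = 154, py0_3 = 70, px1_3 = 228, py1_3 = 186, center_x_4 = 204, center_y_4 = 152, radius_4 = 36, px1_5 = 70, py1_5 = 234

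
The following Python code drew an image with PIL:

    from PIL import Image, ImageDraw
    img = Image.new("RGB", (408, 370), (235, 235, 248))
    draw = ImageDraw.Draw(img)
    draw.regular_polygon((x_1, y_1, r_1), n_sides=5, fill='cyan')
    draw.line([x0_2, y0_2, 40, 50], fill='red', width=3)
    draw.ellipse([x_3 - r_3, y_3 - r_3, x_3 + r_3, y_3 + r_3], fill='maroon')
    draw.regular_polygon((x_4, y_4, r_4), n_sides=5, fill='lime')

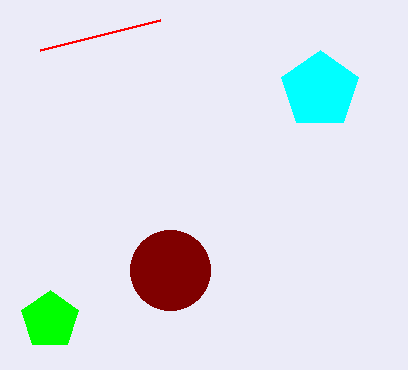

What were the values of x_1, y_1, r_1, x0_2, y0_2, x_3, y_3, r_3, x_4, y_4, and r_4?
x_1 = 320, y_1 = 90, r_1 = 40, x0_2 = 160, y0_2 = 20, x_3 = 170, y_3 = 270, r_3 = 40, x_4 = 50, y_4 = 320, r_4 = 30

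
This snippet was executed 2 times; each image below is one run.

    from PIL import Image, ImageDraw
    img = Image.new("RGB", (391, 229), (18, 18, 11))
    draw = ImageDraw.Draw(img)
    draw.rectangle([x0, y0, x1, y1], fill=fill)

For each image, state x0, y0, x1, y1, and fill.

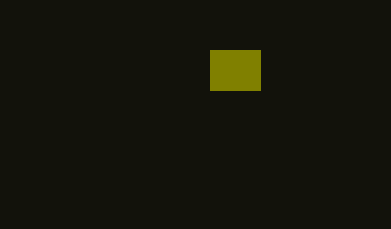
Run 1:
x0 = 210, y0 = 50, x1 = 260, y1 = 90, fill = 'olive'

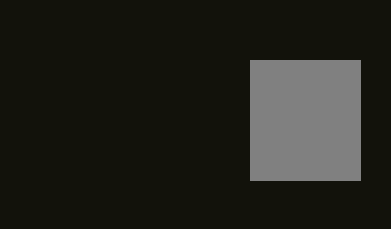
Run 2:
x0 = 250
y0 = 60
x1 = 360
y1 = 180
fill = 'gray'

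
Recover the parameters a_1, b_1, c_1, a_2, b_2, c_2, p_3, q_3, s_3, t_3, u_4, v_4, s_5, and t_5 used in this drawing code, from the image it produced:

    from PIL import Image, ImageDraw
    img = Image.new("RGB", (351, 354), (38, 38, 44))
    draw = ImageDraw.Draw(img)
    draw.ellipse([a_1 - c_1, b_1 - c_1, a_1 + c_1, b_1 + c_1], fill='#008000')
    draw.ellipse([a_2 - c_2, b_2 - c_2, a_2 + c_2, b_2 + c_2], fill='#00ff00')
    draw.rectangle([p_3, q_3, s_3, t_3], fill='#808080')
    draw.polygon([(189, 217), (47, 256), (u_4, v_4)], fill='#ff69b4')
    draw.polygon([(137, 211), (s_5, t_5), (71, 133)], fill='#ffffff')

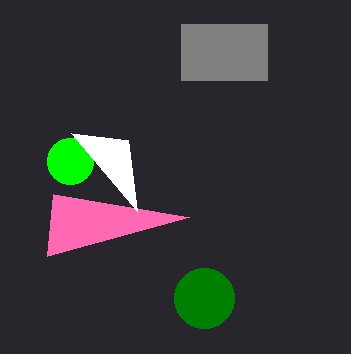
a_1 = 204; b_1 = 298; c_1 = 30; a_2 = 70; b_2 = 161; c_2 = 23; p_3 = 181; q_3 = 24; s_3 = 267; t_3 = 80; u_4 = 53; v_4 = 194; s_5 = 128; t_5 = 140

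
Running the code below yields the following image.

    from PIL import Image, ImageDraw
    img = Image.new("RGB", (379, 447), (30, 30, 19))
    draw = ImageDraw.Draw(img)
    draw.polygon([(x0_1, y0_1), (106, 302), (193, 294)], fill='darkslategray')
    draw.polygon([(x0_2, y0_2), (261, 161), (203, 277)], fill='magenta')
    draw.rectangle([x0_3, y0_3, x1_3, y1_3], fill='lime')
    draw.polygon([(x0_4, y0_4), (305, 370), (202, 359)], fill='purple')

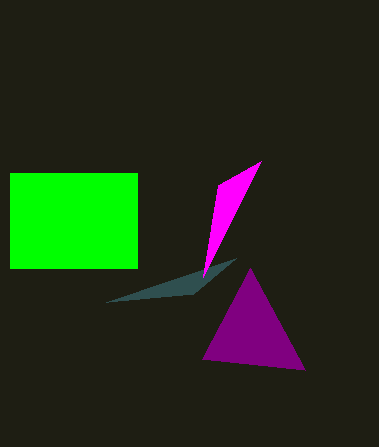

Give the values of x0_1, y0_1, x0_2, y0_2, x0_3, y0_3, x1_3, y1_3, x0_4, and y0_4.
x0_1 = 236
y0_1 = 258
x0_2 = 218
y0_2 = 185
x0_3 = 10
y0_3 = 173
x1_3 = 137
y1_3 = 268
x0_4 = 250
y0_4 = 268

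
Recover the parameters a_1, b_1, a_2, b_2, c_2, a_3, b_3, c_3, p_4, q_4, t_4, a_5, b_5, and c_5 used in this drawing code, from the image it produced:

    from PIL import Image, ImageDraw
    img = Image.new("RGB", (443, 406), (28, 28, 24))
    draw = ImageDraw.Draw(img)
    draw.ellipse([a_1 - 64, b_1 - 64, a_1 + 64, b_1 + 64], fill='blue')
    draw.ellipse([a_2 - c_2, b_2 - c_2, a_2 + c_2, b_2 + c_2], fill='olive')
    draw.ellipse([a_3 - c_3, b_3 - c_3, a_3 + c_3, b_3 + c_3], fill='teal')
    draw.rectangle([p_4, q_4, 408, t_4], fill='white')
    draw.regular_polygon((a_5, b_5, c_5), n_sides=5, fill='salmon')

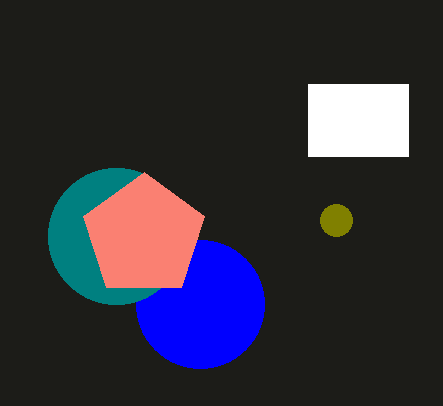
a_1 = 200; b_1 = 304; a_2 = 336; b_2 = 220; c_2 = 16; a_3 = 116; b_3 = 236; c_3 = 68; p_4 = 308; q_4 = 84; t_4 = 156; a_5 = 144; b_5 = 236; c_5 = 64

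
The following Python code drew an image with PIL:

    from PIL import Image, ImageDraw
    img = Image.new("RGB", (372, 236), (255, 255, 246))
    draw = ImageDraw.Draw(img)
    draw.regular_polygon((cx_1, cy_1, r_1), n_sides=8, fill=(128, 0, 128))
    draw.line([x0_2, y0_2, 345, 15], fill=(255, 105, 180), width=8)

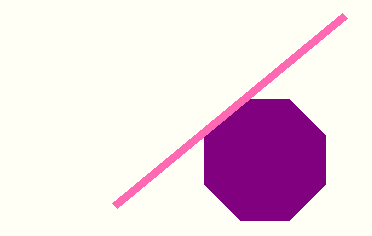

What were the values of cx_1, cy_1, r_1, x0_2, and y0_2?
cx_1 = 265, cy_1 = 160, r_1 = 65, x0_2 = 115, y0_2 = 205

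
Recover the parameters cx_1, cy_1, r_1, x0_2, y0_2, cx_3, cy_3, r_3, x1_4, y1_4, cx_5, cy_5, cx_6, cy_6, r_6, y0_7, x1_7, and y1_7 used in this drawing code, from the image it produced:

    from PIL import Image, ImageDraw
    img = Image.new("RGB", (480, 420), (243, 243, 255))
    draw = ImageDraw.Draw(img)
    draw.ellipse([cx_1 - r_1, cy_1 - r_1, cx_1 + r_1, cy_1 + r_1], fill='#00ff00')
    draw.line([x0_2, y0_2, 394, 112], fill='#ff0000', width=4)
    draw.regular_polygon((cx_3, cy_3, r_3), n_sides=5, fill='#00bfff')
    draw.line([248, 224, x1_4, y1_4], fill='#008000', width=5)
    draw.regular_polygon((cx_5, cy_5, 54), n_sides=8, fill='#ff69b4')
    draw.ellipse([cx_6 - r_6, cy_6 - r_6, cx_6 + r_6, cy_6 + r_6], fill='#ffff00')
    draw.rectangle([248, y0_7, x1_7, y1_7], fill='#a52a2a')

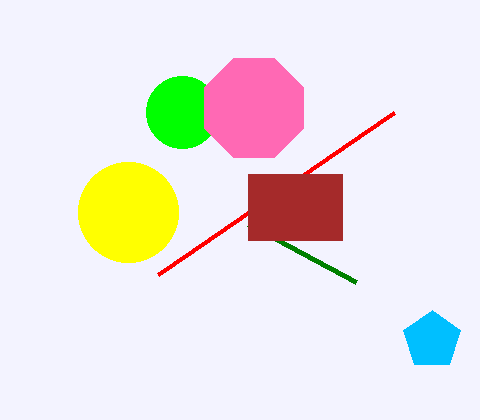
cx_1 = 182, cy_1 = 112, r_1 = 36, x0_2 = 158, y0_2 = 274, cx_3 = 432, cy_3 = 340, r_3 = 30, x1_4 = 356, y1_4 = 282, cx_5 = 254, cy_5 = 108, cx_6 = 128, cy_6 = 212, r_6 = 50, y0_7 = 174, x1_7 = 342, y1_7 = 240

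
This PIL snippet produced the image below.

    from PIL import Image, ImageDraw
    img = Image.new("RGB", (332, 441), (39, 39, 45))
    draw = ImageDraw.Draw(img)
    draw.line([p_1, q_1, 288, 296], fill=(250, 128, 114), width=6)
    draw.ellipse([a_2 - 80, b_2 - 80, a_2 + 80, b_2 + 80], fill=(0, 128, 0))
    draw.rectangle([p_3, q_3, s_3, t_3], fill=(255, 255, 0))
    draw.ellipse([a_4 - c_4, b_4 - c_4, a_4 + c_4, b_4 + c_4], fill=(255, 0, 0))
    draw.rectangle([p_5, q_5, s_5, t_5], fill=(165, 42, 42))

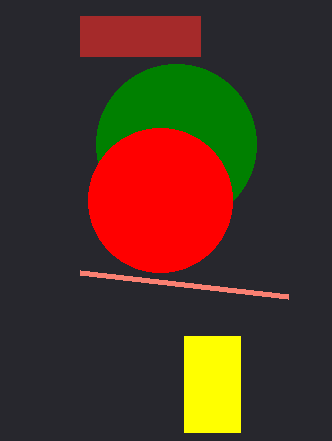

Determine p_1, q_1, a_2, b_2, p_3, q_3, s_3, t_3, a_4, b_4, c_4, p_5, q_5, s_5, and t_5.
p_1 = 80
q_1 = 272
a_2 = 176
b_2 = 144
p_3 = 184
q_3 = 336
s_3 = 240
t_3 = 432
a_4 = 160
b_4 = 200
c_4 = 72
p_5 = 80
q_5 = 16
s_5 = 200
t_5 = 56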